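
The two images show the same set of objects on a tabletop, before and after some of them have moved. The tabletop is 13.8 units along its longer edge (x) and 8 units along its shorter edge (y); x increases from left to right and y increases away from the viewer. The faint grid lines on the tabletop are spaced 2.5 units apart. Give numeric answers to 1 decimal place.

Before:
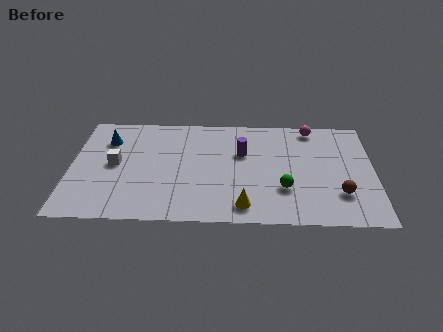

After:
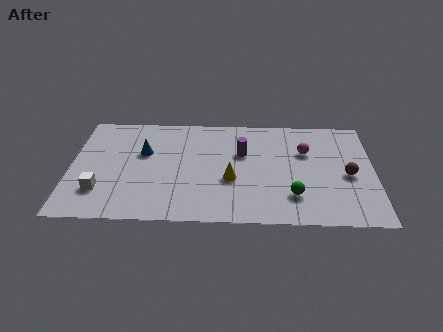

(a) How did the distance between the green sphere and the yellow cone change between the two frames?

+0.8

Before: roughly 2.2 units apart; after: 3.0. That's 0.8 units further apart.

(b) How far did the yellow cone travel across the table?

2.0

From (7.9, 1.2) to (7.3, 3.1), the yellow cone covered √(0.6² + 1.9²) ≈ 2.0 units.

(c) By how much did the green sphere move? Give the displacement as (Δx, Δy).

(0.4, -0.5)

The green sphere was at about (9.7, 2.5) and moved to about (10.1, 2.0).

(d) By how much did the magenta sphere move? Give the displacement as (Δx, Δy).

(-0.3, -1.8)

The magenta sphere started near (11.0, 7.1) and ended near (10.7, 5.3).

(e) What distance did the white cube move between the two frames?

2.1

From (2.0, 4.1) to (1.4, 2.1), the white cube covered √(0.6² + 2.0²) ≈ 2.1 units.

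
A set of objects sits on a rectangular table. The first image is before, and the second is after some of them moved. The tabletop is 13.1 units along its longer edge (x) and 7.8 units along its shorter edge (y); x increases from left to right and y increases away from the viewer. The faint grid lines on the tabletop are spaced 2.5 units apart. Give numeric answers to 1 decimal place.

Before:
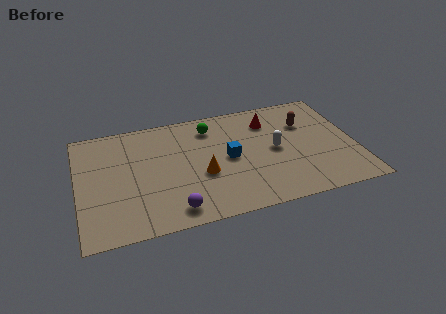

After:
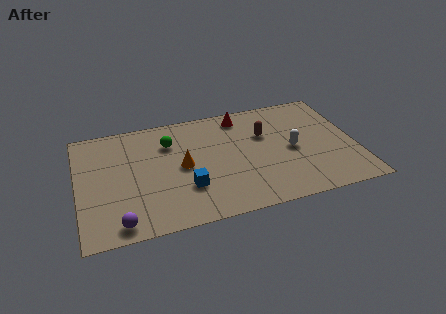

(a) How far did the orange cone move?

1.2

The orange cone was near (5.8, 3.1) before and (4.9, 3.9) after, so it travelled √(0.9² + 0.8²) ≈ 1.2 units.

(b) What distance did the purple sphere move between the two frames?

2.5

The purple sphere moved from about (4.3, 1.1) to (1.8, 0.9), a distance of √(2.5² + 0.2²) ≈ 2.5.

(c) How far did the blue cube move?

2.6

The blue cube was near (7.1, 3.9) before and (5.0, 2.4) after, so it travelled √(2.1² + 1.5²) ≈ 2.6 units.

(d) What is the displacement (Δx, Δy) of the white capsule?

(0.8, -0.2)

The white capsule was at about (9.3, 3.9) and moved to about (10.1, 3.7).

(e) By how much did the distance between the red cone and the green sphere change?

+0.8

They were about 2.8 units apart before and 3.6 after — 0.8 units further apart.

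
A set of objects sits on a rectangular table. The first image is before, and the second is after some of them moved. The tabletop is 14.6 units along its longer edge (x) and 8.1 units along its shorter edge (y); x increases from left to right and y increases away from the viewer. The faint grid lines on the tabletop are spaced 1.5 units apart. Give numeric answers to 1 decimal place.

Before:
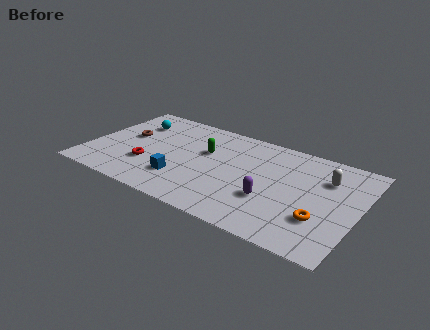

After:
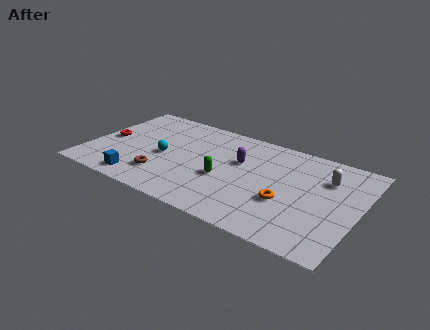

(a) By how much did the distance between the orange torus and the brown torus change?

-4.4

The distance was about 11.1 in the first image and 6.7 in the second, so they moved 4.4 units closer together.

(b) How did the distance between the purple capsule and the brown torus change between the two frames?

-3.5

Before: roughly 8.4 units apart; after: 4.9. That's 3.5 units closer together.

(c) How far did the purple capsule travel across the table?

3.0

From (10.1, 2.8) to (8.1, 5.1), the purple capsule covered √(2.0² + 2.3²) ≈ 3.0 units.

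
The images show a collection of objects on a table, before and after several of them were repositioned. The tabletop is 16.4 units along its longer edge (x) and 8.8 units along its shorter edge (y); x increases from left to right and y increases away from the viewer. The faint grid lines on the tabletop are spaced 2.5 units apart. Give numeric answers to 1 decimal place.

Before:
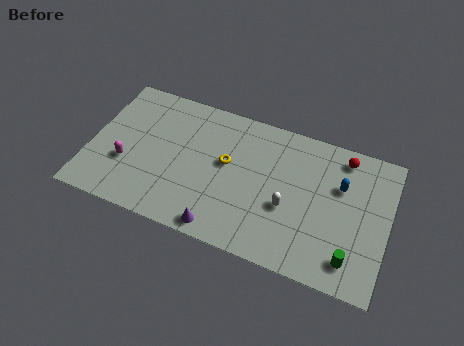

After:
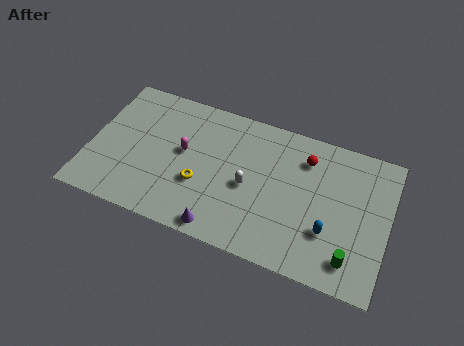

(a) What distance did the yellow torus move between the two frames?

2.2

From (7.5, 5.0) to (6.2, 3.2), the yellow torus covered √(1.3² + 1.8²) ≈ 2.2 units.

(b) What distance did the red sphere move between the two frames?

2.2

The red sphere was near (13.7, 7.6) before and (11.7, 6.8) after, so it travelled √(2.0² + 0.8²) ≈ 2.2 units.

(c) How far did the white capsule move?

2.3

From (11.0, 3.5) to (8.8, 4.0), the white capsule covered √(2.2² + 0.5²) ≈ 2.3 units.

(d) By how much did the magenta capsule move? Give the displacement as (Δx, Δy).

(3.0, 1.8)

From the two frames, the magenta capsule sits at roughly (2.1, 3.1) before and (5.1, 4.9) after.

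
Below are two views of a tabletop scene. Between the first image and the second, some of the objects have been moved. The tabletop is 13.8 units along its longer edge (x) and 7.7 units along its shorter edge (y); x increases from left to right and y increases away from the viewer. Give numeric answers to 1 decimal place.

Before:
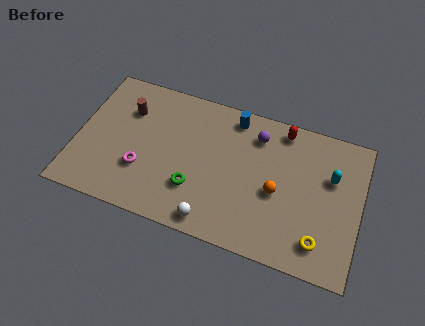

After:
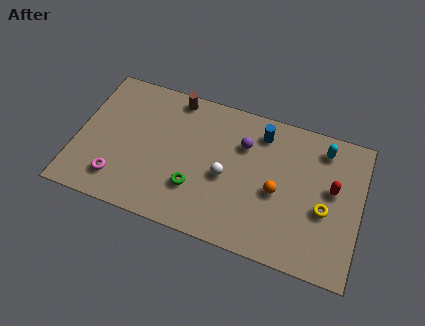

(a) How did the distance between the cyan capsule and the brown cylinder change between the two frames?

-2.7

Before: roughly 10.0 units apart; after: 7.3. That's 2.7 units closer together.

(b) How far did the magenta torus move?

1.4

The magenta torus moved from about (3.3, 2.5) to (2.2, 1.6), a distance of √(1.1² + 0.9²) ≈ 1.4.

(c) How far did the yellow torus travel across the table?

1.7

The yellow torus moved from about (12.0, 1.5) to (12.1, 3.2), a distance of √(0.1² + 1.7²) ≈ 1.7.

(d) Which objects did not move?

the orange sphere and the green torus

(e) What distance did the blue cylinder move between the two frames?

1.5

From (7.4, 6.7) to (8.8, 6.3), the blue cylinder covered √(1.4² + 0.4²) ≈ 1.5 units.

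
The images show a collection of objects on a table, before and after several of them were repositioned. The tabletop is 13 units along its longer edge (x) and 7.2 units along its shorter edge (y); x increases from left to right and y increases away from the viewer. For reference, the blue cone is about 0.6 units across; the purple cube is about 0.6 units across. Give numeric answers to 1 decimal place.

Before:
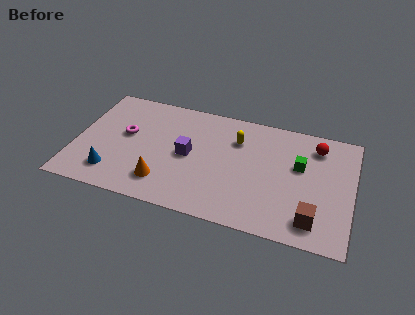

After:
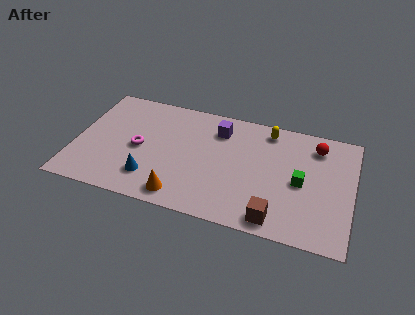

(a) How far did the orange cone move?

1.1

The orange cone was near (4.3, 1.6) before and (5.2, 1.0) after, so it travelled √(0.9² + 0.6²) ≈ 1.1 units.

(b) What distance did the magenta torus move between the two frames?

1.0

From (2.3, 4.1) to (3.0, 3.4), the magenta torus covered √(0.7² + 0.7²) ≈ 1.0 units.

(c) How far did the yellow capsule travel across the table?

1.7

The yellow capsule moved from about (7.5, 5.2) to (8.9, 6.2), a distance of √(1.4² + 1.0²) ≈ 1.7.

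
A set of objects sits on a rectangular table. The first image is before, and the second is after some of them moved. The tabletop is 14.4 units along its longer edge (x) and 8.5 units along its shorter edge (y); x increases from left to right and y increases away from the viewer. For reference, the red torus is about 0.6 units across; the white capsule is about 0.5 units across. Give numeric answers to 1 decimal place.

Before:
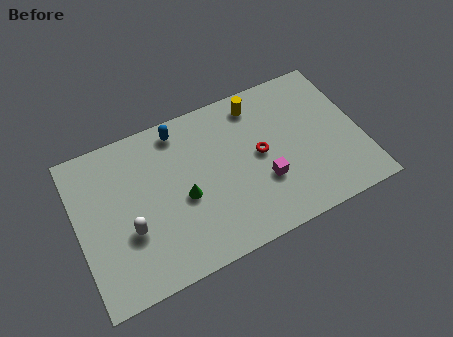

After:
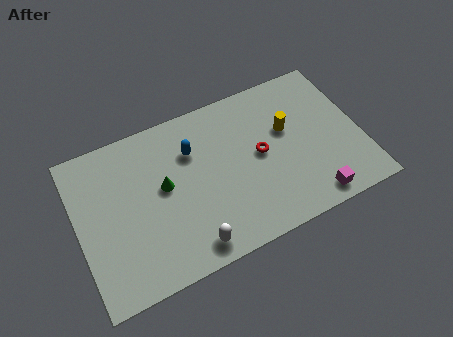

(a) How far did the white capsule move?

3.4

The white capsule was near (2.5, 3.1) before and (5.3, 1.1) after, so it travelled √(2.8² + 2.0²) ≈ 3.4 units.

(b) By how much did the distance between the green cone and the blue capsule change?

-1.6

They were about 3.7 units apart before and 2.1 after — 1.6 units closer together.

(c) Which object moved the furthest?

the white capsule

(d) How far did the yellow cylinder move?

2.4

The yellow cylinder moved from about (9.5, 7.2) to (10.8, 5.2), a distance of √(1.3² + 2.0²) ≈ 2.4.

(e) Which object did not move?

the red torus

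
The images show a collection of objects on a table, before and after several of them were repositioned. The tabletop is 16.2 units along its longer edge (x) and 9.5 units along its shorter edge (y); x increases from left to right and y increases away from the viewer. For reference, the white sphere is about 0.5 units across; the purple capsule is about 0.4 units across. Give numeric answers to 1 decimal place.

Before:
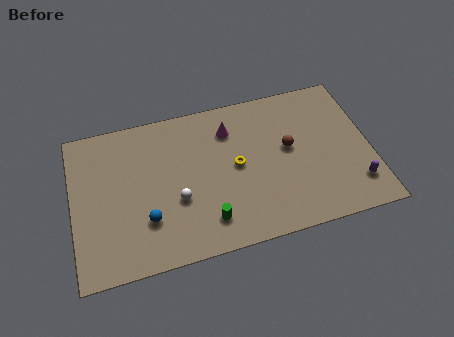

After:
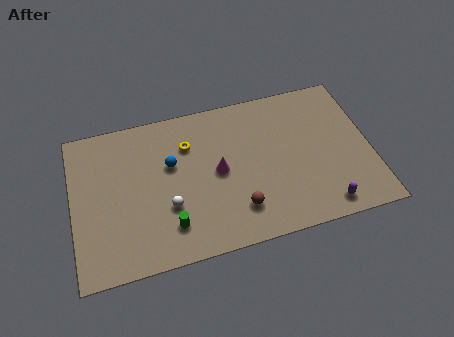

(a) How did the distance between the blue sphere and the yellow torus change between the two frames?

-4.0

Before: roughly 5.4 units apart; after: 1.4. That's 4.0 units closer together.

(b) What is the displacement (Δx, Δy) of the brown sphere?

(-3.0, -3.1)

From the two frames, the brown sphere sits at roughly (11.8, 5.3) before and (8.8, 2.2) after.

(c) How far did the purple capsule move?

2.0

From (15.2, 2.1) to (13.4, 1.2), the purple capsule covered √(1.8² + 0.9²) ≈ 2.0 units.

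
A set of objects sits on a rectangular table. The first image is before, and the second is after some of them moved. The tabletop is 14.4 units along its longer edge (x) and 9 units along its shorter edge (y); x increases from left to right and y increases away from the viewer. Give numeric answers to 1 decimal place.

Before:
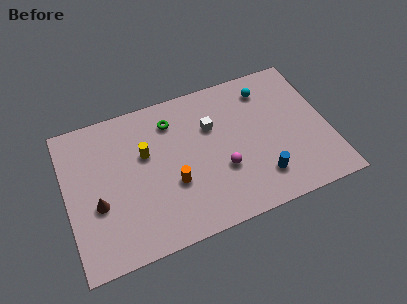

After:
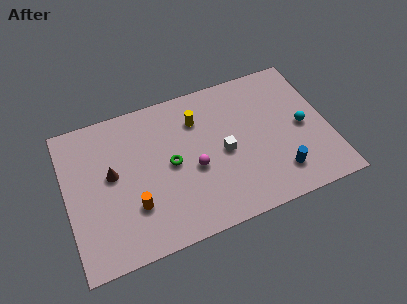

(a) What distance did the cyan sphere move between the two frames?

3.4

The cyan sphere was near (11.3, 7.3) before and (13.0, 4.3) after, so it travelled √(1.7² + 3.0²) ≈ 3.4 units.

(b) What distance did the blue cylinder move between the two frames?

1.0

The blue cylinder moved from about (10.4, 2.0) to (11.4, 1.9), a distance of √(1.0² + 0.1²) ≈ 1.0.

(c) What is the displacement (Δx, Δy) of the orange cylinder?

(-2.2, -0.6)

The orange cylinder started near (5.7, 3.3) and ended near (3.5, 2.7).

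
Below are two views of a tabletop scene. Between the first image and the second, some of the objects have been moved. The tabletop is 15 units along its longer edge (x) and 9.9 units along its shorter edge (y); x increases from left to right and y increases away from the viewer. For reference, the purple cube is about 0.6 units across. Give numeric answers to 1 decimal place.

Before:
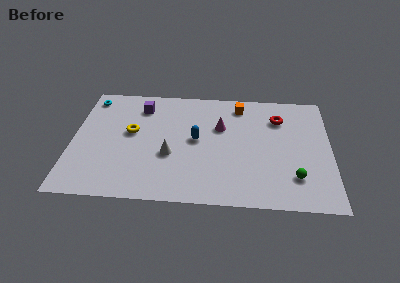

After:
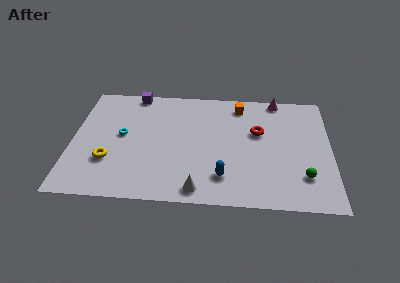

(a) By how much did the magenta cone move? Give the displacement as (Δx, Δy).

(3.3, 2.7)

From the two frames, the magenta cone sits at roughly (8.6, 6.4) before and (11.9, 9.1) after.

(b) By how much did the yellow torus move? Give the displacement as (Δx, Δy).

(-1.2, -2.5)

The yellow torus started near (3.4, 5.6) and ended near (2.2, 3.1).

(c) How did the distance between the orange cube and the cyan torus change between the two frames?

-1.3

Before: roughly 8.8 units apart; after: 7.5. That's 1.3 units closer together.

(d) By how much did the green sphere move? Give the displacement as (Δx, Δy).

(0.5, 0.1)

The green sphere was at about (12.9, 2.4) and moved to about (13.4, 2.5).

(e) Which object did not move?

the orange cube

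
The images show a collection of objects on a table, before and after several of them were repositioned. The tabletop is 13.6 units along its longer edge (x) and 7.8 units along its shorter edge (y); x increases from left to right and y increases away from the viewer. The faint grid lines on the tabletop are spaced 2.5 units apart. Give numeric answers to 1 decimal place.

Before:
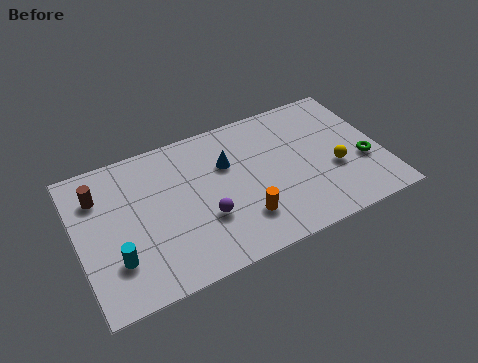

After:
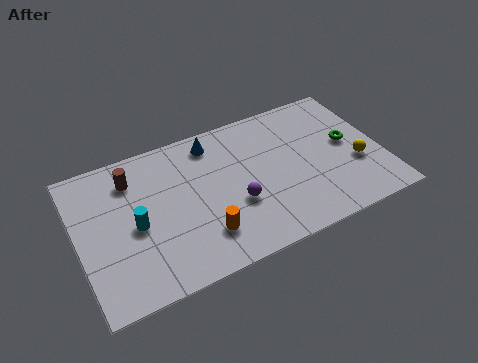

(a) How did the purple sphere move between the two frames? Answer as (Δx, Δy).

(1.4, 0.2)

The purple sphere was at about (5.5, 2.7) and moved to about (6.9, 2.9).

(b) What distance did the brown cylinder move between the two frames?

1.5

The brown cylinder was near (1.1, 5.8) before and (2.6, 6.1) after, so it travelled √(1.5² + 0.3²) ≈ 1.5 units.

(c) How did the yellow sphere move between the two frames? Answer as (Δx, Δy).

(1.0, -0.1)

The yellow sphere started near (11.4, 3.0) and ended near (12.4, 2.9).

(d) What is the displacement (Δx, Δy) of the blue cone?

(-0.5, 1.4)

The blue cone started near (6.8, 5.2) and ended near (6.3, 6.6).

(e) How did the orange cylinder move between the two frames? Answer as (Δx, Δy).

(-1.8, -0.1)

The orange cylinder was at about (7.1, 2.0) and moved to about (5.3, 1.9).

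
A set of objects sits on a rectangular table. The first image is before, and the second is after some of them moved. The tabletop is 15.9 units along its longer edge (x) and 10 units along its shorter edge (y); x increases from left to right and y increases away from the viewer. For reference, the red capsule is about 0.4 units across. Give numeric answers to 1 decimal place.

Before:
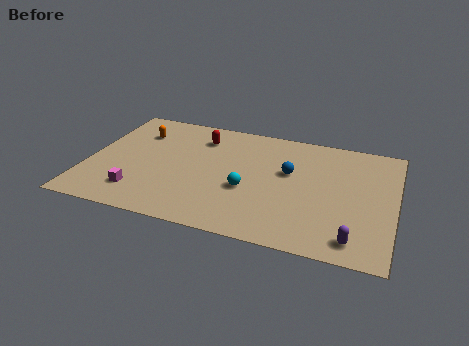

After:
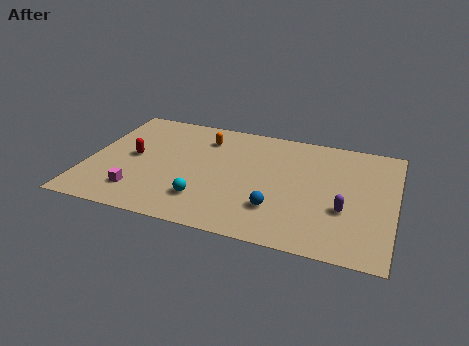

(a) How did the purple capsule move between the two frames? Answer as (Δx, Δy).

(-0.6, 2.2)

The purple capsule started near (14.0, 1.4) and ended near (13.4, 3.6).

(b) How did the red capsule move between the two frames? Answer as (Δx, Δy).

(-3.3, -2.7)

The red capsule was at about (5.6, 7.8) and moved to about (2.3, 5.1).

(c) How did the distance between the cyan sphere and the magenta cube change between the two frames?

-2.4

The distance was about 5.8 in the first image and 3.4 in the second, so they moved 2.4 units closer together.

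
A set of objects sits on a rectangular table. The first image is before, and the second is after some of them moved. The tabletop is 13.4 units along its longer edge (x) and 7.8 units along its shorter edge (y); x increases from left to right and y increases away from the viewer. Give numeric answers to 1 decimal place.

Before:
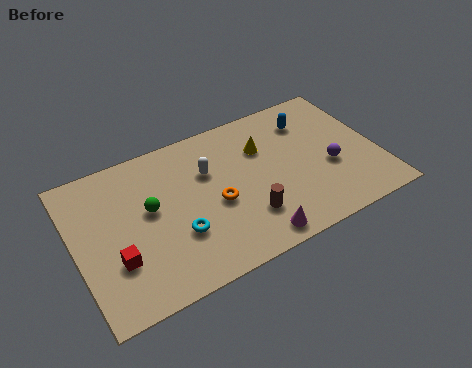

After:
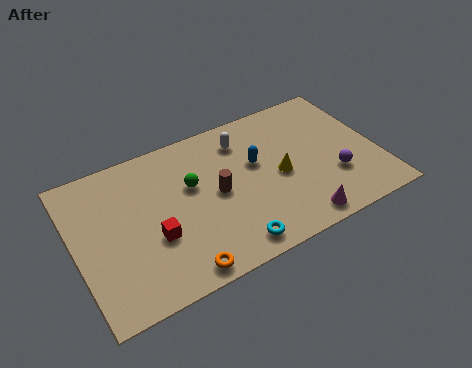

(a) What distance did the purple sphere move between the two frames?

0.6

From (11.2, 3.1) to (11.3, 2.5), the purple sphere covered √(0.1² + 0.6²) ≈ 0.6 units.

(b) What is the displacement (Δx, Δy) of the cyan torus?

(2.1, -1.6)

From the two frames, the cyan torus sits at roughly (4.3, 2.6) before and (6.4, 1.0) after.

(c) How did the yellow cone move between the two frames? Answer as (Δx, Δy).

(0.5, -1.8)

From the two frames, the yellow cone sits at roughly (8.5, 5.4) before and (9.0, 3.6) after.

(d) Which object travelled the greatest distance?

the orange torus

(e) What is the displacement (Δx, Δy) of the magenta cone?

(2.0, 0.0)

From the two frames, the magenta cone sits at roughly (7.4, 0.9) before and (9.4, 0.9) after.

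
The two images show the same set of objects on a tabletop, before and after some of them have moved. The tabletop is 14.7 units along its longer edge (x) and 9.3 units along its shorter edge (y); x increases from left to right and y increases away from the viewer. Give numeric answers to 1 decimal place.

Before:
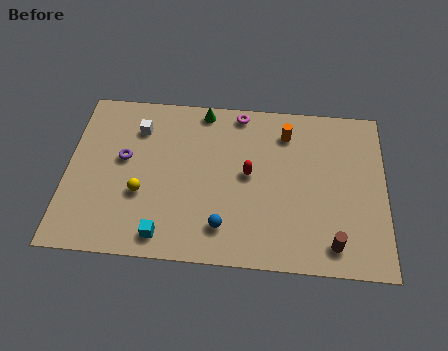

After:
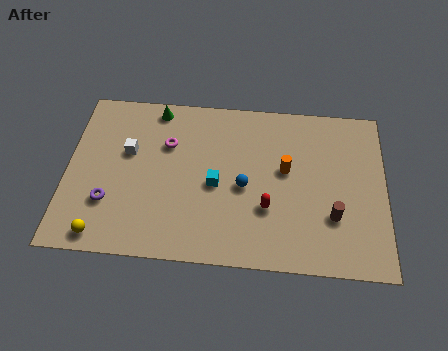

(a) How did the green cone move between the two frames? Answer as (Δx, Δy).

(-2.2, -0.1)

From the two frames, the green cone sits at roughly (6.2, 8.4) before and (4.0, 8.3) after.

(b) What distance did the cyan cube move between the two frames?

3.8

The cyan cube was near (4.6, 1.2) before and (6.9, 4.2) after, so it travelled √(2.3² + 3.0²) ≈ 3.8 units.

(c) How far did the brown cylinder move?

1.5

The brown cylinder moved from about (12.3, 1.4) to (12.3, 2.9), a distance of √(0.0² + 1.5²) ≈ 1.5.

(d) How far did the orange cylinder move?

2.1

The orange cylinder moved from about (10.1, 7.4) to (10.1, 5.3), a distance of √(0.0² + 2.1²) ≈ 2.1.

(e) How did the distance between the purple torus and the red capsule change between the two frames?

+1.5

Before: roughly 5.8 units apart; after: 7.3. That's 1.5 units further apart.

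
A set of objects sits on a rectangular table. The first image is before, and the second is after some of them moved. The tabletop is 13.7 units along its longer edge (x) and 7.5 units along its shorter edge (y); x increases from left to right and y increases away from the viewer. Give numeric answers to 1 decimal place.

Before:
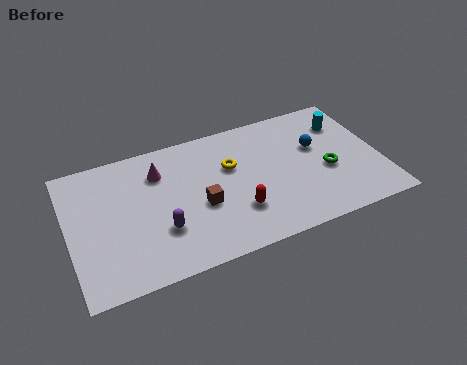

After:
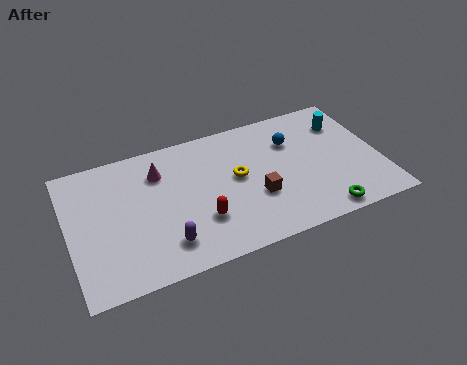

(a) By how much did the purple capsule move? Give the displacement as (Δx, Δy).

(0.1, -0.8)

The purple capsule was at about (3.9, 2.4) and moved to about (4.0, 1.6).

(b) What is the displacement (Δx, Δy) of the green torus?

(-0.5, -2.3)

The green torus started near (11.3, 3.1) and ended near (10.8, 0.8).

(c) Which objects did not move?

the cyan cylinder and the magenta cone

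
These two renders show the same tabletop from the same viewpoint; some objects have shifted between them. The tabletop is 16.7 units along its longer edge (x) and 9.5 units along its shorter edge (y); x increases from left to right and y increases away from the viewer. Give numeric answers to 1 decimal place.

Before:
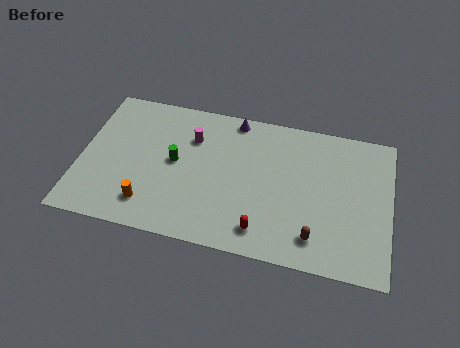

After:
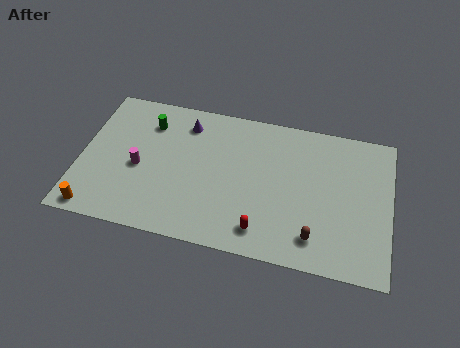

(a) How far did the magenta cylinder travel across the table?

3.7

From (5.9, 6.8) to (3.2, 4.2), the magenta cylinder covered √(2.7² + 2.6²) ≈ 3.7 units.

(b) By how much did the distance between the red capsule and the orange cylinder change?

+2.8

Before: roughly 6.1 units apart; after: 8.9. That's 2.8 units further apart.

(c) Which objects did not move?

the brown capsule and the red capsule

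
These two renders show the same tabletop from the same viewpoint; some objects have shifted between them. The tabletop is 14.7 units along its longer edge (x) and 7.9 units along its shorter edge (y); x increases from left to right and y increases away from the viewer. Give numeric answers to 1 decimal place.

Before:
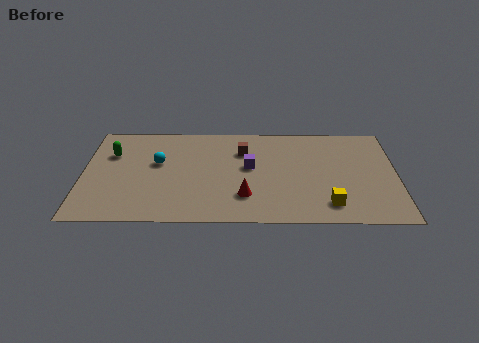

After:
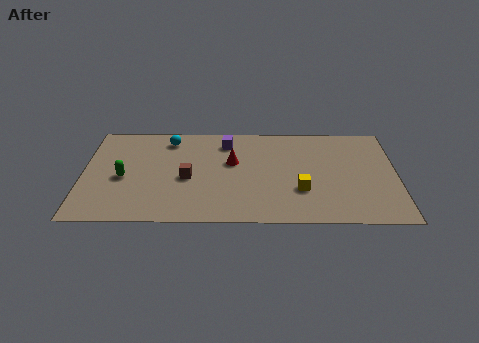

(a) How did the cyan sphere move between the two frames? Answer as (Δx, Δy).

(0.5, 1.9)

The cyan sphere was at about (3.5, 4.7) and moved to about (4.0, 6.6).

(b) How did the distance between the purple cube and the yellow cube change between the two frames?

+0.5

The distance was about 4.7 in the first image and 5.2 in the second, so they moved 0.5 units further apart.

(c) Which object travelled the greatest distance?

the brown cube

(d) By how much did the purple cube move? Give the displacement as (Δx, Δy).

(-1.1, 2.0)

The purple cube started near (7.8, 4.4) and ended near (6.7, 6.4).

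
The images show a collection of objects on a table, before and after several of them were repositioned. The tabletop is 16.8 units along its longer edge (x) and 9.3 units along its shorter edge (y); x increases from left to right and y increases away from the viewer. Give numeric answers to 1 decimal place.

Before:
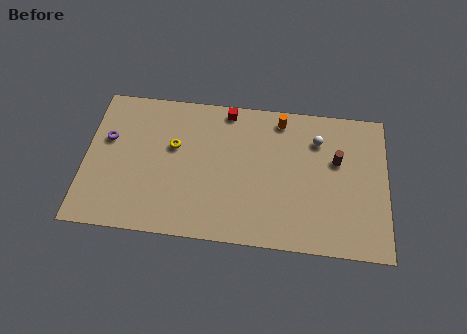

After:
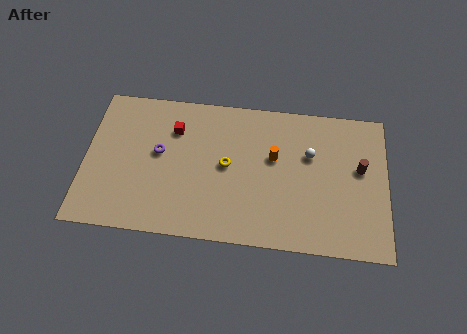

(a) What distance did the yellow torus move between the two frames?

3.1

From (4.9, 5.7) to (7.9, 4.8), the yellow torus covered √(3.0² + 0.9²) ≈ 3.1 units.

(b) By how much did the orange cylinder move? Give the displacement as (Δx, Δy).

(-0.3, -2.5)

The orange cylinder started near (10.8, 8.1) and ended near (10.5, 5.6).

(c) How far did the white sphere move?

1.1

From (12.9, 7.0) to (12.5, 6.0), the white sphere covered √(0.4² + 1.0²) ≈ 1.1 units.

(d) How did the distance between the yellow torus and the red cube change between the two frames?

-0.4

They were about 4.0 units apart before and 3.6 after — 0.4 units closer together.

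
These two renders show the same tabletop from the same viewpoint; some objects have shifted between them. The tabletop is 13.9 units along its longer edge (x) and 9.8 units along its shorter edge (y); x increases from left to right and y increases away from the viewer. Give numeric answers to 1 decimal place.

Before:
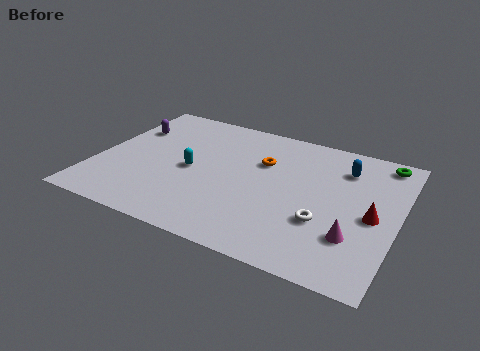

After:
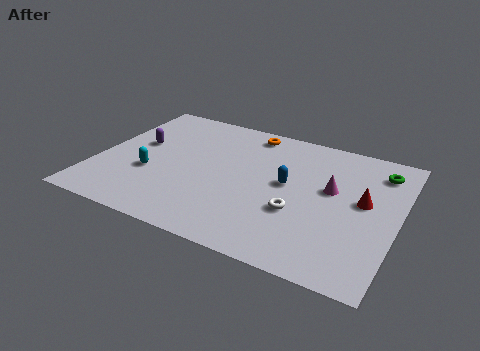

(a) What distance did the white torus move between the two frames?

1.2

From (10.7, 3.3) to (9.5, 3.5), the white torus covered √(1.2² + 0.2²) ≈ 1.2 units.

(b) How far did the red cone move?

1.0

From (12.8, 4.5) to (12.3, 5.4), the red cone covered √(0.5² + 0.9²) ≈ 1.0 units.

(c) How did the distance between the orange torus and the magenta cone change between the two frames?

-0.8

They were about 5.9 units apart before and 5.1 after — 0.8 units closer together.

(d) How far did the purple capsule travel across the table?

1.3

The purple capsule was near (1.1, 6.8) before and (1.7, 5.7) after, so it travelled √(0.6² + 1.1²) ≈ 1.3 units.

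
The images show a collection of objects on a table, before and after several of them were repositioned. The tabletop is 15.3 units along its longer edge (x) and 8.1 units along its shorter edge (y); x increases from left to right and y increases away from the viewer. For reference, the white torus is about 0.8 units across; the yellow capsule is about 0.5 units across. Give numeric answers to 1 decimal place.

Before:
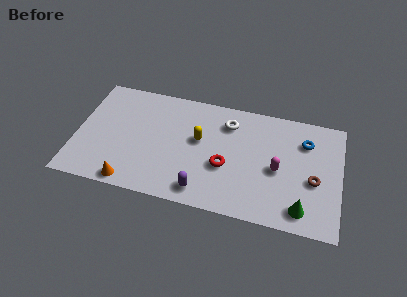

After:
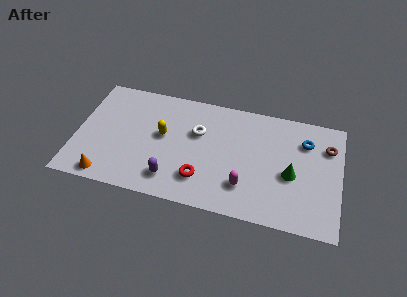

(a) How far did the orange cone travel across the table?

1.4

From (3.4, 0.8) to (2.0, 0.9), the orange cone covered √(1.4² + 0.1²) ≈ 1.4 units.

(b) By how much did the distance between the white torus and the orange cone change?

-1.0

They were about 7.6 units apart before and 6.6 after — 1.0 units closer together.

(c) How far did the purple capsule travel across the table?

1.8

The purple capsule was near (7.5, 1.2) before and (5.7, 1.6) after, so it travelled √(1.8² + 0.4²) ≈ 1.8 units.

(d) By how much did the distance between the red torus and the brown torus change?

+3.0

Before: roughly 5.1 units apart; after: 8.1. That's 3.0 units further apart.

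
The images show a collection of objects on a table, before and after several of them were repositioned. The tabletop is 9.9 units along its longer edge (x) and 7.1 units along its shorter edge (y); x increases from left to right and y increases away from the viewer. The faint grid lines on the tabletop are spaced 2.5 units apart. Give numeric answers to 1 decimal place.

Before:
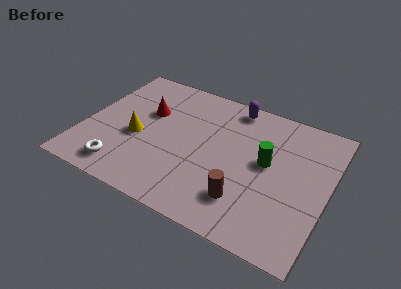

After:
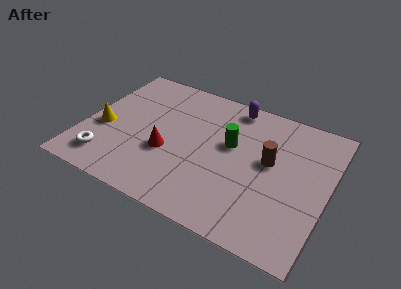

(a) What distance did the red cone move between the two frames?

2.1

The red cone moved from about (2.4, 4.5) to (3.5, 2.7), a distance of √(1.1² + 1.8²) ≈ 2.1.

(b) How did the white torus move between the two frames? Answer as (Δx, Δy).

(-0.7, 0.2)

From the two frames, the white torus sits at roughly (1.9, 1.1) before and (1.2, 1.3) after.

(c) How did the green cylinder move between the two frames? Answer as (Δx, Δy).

(-1.5, 0.3)

The green cylinder started near (7.4, 3.9) and ended near (5.9, 4.2).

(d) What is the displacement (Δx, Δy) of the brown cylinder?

(0.7, 2.3)

The brown cylinder was at about (6.8, 1.7) and moved to about (7.5, 4.0).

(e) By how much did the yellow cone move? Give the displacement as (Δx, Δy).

(-1.4, -0.1)

The yellow cone started near (2.2, 3.0) and ended near (0.8, 2.9).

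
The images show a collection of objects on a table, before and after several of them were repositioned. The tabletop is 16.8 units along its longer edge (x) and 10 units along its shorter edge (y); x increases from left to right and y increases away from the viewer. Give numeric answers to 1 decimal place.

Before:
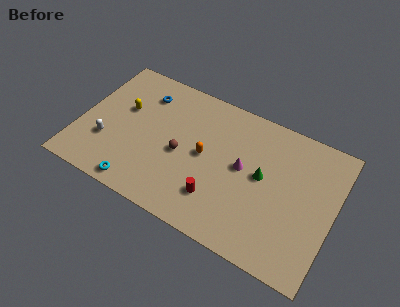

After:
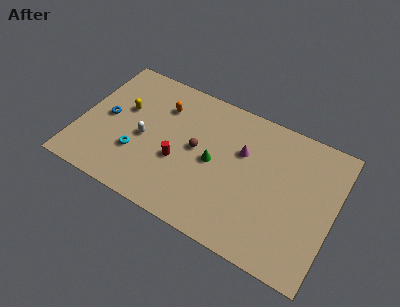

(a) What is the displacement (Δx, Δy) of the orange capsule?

(-3.2, 2.3)

The orange capsule was at about (8.3, 5.1) and moved to about (5.1, 7.4).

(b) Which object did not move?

the yellow capsule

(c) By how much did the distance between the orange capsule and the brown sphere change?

+1.7

They were about 1.6 units apart before and 3.3 after — 1.7 units further apart.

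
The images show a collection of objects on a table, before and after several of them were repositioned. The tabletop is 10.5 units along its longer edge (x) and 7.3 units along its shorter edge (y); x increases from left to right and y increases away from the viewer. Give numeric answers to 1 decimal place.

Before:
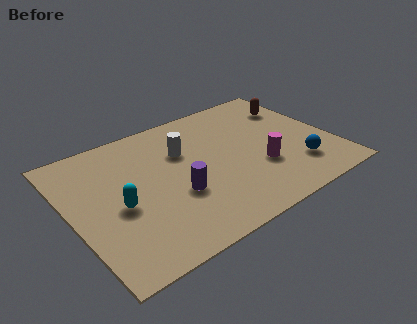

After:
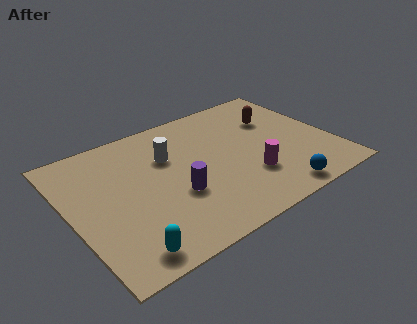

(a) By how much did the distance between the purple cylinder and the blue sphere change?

-0.7

They were about 4.9 units apart before and 4.2 after — 0.7 units closer together.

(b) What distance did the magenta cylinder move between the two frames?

0.6

The magenta cylinder moved from about (7.4, 2.5) to (6.9, 2.2), a distance of √(0.5² + 0.3²) ≈ 0.6.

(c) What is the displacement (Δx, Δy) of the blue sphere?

(-1.1, -1.0)

The blue sphere was at about (8.8, 1.8) and moved to about (7.7, 0.8).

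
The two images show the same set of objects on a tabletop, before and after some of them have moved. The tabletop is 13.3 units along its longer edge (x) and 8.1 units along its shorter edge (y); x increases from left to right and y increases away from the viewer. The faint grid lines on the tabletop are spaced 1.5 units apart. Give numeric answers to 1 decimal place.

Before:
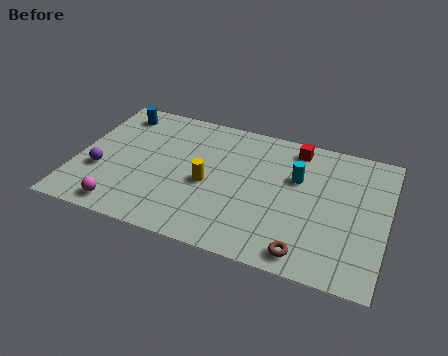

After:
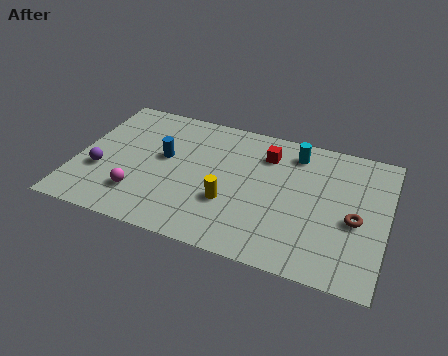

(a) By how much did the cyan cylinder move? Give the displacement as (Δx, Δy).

(-0.2, 1.5)

The cyan cylinder was at about (9.4, 5.2) and moved to about (9.2, 6.7).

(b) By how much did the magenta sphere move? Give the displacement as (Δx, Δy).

(0.6, 1.0)

From the two frames, the magenta sphere sits at roughly (2.3, 1.0) before and (2.9, 2.0) after.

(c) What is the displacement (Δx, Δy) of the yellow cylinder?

(1.0, -0.8)

From the two frames, the yellow cylinder sits at roughly (5.7, 3.6) before and (6.7, 2.8) after.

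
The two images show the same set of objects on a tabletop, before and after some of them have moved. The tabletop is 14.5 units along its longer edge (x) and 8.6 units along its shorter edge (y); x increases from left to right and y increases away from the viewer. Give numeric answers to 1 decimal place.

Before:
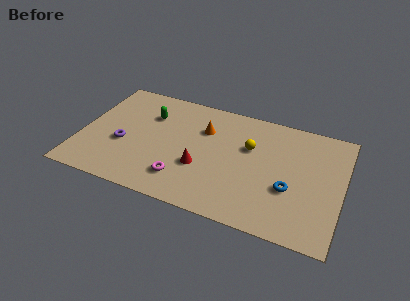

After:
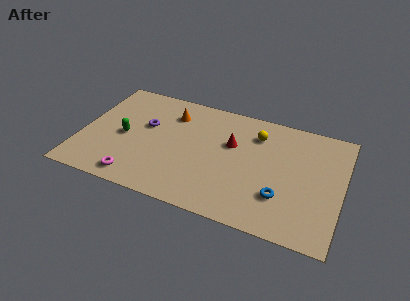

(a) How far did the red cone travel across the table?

2.7

The red cone moved from about (6.8, 3.1) to (8.3, 5.4), a distance of √(1.5² + 2.3²) ≈ 2.7.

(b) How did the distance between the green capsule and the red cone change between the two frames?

+1.7

The distance was about 4.4 in the first image and 6.1 in the second, so they moved 1.7 units further apart.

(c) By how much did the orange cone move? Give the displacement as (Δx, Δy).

(-1.9, 0.6)

The orange cone was at about (6.7, 6.0) and moved to about (4.8, 6.6).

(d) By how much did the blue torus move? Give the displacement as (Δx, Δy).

(-0.4, -0.7)

From the two frames, the blue torus sits at roughly (11.7, 3.2) before and (11.3, 2.5) after.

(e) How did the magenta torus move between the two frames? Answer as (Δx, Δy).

(-2.5, -0.8)

From the two frames, the magenta torus sits at roughly (5.9, 1.9) before and (3.4, 1.1) after.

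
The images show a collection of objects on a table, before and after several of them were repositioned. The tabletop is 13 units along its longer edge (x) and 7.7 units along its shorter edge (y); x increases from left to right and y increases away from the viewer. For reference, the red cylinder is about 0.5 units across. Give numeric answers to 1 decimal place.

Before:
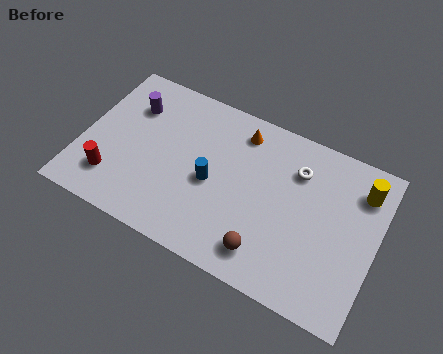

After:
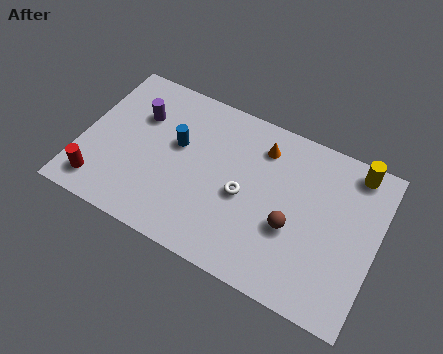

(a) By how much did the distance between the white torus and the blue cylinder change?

-0.8

The distance was about 4.1 in the first image and 3.3 in the second, so they moved 0.8 units closer together.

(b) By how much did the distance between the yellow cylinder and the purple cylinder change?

-0.7

Before: roughly 10.2 units apart; after: 9.5. That's 0.7 units closer together.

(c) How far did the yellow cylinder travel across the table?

0.9

The yellow cylinder was near (12.1, 6.0) before and (11.7, 6.8) after, so it travelled √(0.4² + 0.8²) ≈ 0.9 units.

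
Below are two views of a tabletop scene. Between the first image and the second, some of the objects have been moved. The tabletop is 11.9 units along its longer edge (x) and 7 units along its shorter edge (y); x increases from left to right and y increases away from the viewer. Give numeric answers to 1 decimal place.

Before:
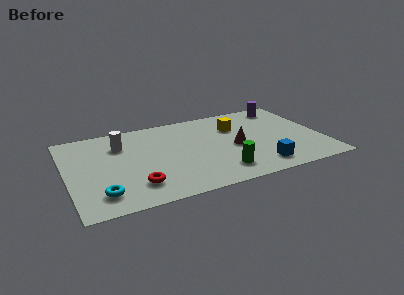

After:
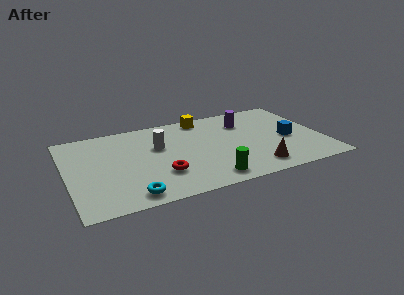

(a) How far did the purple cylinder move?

2.2

From (10.5, 6.0) to (8.5, 5.2), the purple cylinder covered √(2.0² + 0.8²) ≈ 2.2 units.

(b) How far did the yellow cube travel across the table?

1.9

From (8.0, 4.9) to (6.6, 6.2), the yellow cube covered √(1.4² + 1.3²) ≈ 1.9 units.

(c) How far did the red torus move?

1.3

From (3.0, 1.6) to (4.2, 2.1), the red torus covered √(1.2² + 0.5²) ≈ 1.3 units.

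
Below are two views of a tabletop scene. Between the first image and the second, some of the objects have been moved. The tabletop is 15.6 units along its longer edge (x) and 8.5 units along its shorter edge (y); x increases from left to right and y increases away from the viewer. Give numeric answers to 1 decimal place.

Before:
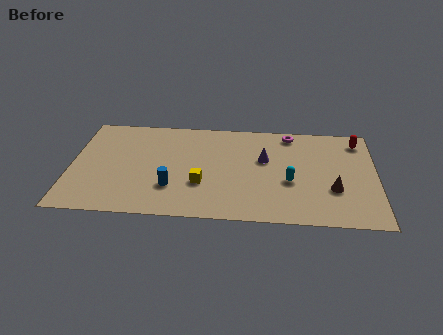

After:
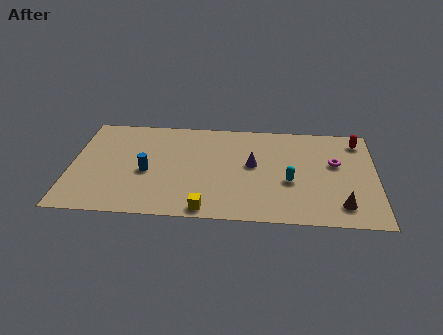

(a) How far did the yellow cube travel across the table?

2.1

From (6.7, 2.9) to (7.0, 0.8), the yellow cube covered √(0.3² + 2.1²) ≈ 2.1 units.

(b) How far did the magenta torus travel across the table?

3.3

From (11.2, 7.5) to (13.5, 5.1), the magenta torus covered √(2.3² + 2.4²) ≈ 3.3 units.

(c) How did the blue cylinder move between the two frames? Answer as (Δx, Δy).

(-1.3, 1.2)

The blue cylinder was at about (5.2, 2.5) and moved to about (3.9, 3.7).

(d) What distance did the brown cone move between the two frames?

1.4

The brown cone moved from about (13.4, 2.9) to (13.8, 1.6), a distance of √(0.4² + 1.3²) ≈ 1.4.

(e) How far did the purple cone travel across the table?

0.8

The purple cone was near (9.9, 5.2) before and (9.3, 4.7) after, so it travelled √(0.6² + 0.5²) ≈ 0.8 units.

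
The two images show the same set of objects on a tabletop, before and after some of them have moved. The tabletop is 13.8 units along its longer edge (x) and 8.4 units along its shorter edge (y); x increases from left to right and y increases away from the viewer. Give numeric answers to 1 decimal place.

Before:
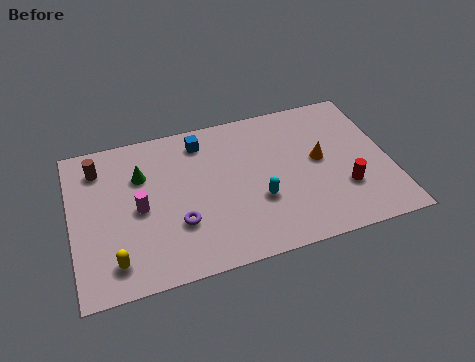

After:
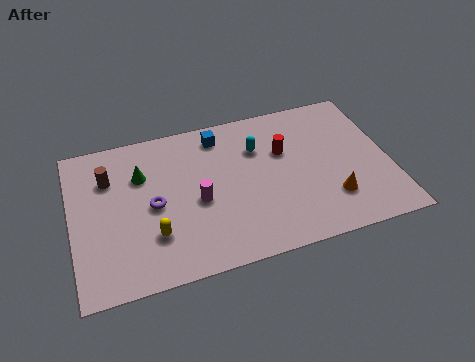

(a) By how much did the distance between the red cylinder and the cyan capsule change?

-2.5

They were about 3.7 units apart before and 1.2 after — 2.5 units closer together.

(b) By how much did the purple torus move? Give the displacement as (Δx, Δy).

(-1.0, 1.3)

The purple torus started near (4.5, 2.7) and ended near (3.5, 4.0).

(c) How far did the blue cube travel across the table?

0.8

The blue cube was near (5.8, 7.0) before and (6.6, 7.1) after, so it travelled √(0.8² + 0.1²) ≈ 0.8 units.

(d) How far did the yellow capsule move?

1.9

The yellow capsule moved from about (1.7, 1.5) to (3.4, 2.4), a distance of √(1.7² + 0.9²) ≈ 1.9.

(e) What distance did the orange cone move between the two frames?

2.3

The orange cone moved from about (10.8, 4.5) to (11.1, 2.2), a distance of √(0.3² + 2.3²) ≈ 2.3.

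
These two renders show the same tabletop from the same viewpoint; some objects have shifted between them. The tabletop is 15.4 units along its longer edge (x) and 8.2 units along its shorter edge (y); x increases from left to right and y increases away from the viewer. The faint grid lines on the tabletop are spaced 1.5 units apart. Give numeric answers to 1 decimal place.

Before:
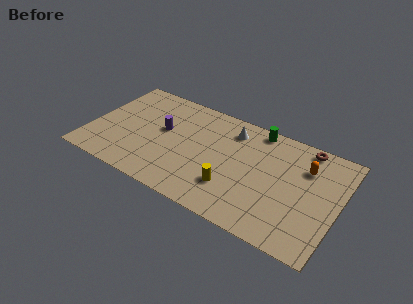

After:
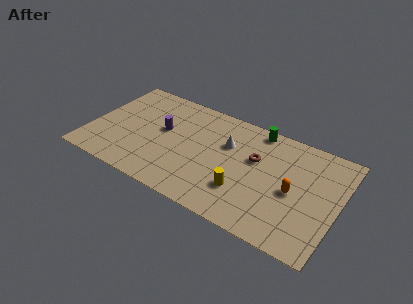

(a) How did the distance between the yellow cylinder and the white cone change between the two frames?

-1.0

The distance was about 4.3 in the first image and 3.3 in the second, so they moved 1.0 units closer together.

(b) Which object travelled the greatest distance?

the brown torus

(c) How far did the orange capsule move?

2.2

The orange capsule was near (13.2, 5.9) before and (12.7, 3.8) after, so it travelled √(0.5² + 2.1²) ≈ 2.2 units.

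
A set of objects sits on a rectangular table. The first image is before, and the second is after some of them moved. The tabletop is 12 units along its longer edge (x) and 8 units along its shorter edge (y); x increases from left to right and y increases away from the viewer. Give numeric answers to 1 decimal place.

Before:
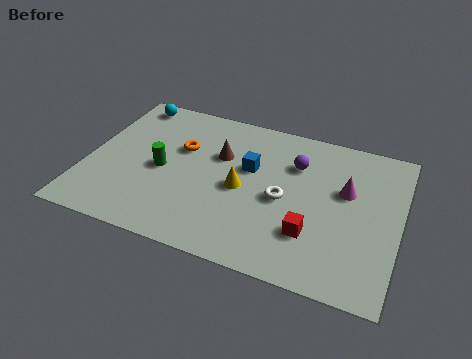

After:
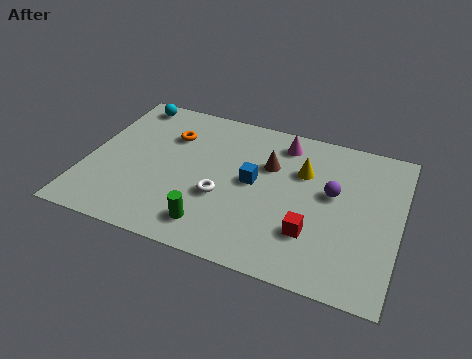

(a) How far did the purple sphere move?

1.9

From (7.9, 5.7) to (9.4, 4.6), the purple sphere covered √(1.5² + 1.1²) ≈ 1.9 units.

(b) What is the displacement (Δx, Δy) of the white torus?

(-2.3, -0.7)

The white torus was at about (7.6, 3.7) and moved to about (5.3, 3.0).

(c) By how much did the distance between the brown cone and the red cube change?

-1.2

They were about 4.8 units apart before and 3.6 after — 1.2 units closer together.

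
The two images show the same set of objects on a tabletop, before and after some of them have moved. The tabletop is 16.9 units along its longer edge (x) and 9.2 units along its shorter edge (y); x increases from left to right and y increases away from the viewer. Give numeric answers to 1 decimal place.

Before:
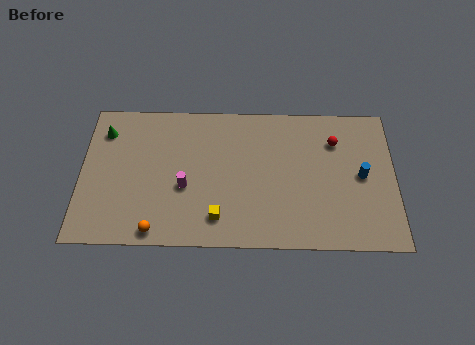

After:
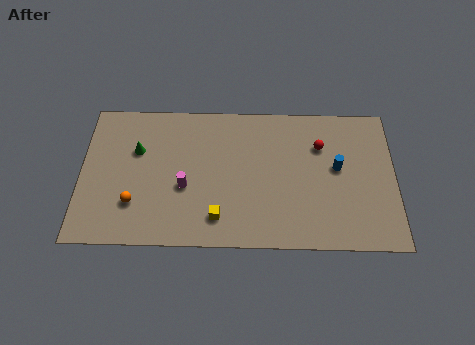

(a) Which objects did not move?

the magenta cylinder and the yellow cube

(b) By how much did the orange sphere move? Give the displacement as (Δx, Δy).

(-1.2, 1.7)

From the two frames, the orange sphere sits at roughly (4.1, 0.9) before and (2.9, 2.6) after.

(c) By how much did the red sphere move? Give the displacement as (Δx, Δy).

(-0.8, -0.3)

The red sphere started near (13.7, 6.8) and ended near (12.9, 6.5).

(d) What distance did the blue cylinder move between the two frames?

1.4

The blue cylinder moved from about (15.1, 4.6) to (13.8, 5.1), a distance of √(1.3² + 0.5²) ≈ 1.4.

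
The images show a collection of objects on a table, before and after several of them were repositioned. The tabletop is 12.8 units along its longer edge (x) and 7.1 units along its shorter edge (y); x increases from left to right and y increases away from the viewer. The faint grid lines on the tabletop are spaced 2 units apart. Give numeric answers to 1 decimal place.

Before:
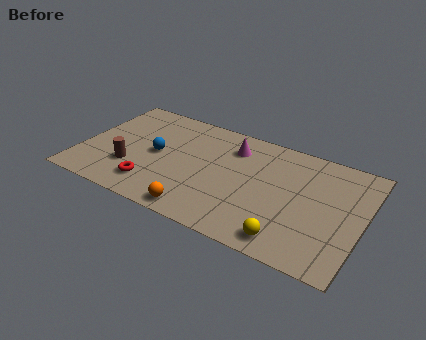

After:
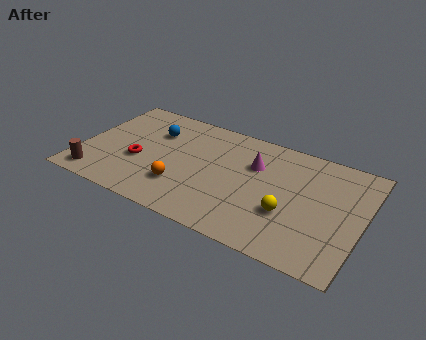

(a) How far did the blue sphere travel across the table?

1.4

The blue sphere was near (3.4, 3.6) before and (3.1, 5.0) after, so it travelled √(0.3² + 1.4²) ≈ 1.4 units.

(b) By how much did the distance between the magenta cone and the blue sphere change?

+0.9

They were about 3.8 units apart before and 4.7 after — 0.9 units further apart.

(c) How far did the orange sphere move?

1.6

The orange sphere was near (5.8, 0.8) before and (4.8, 2.0) after, so it travelled √(1.0² + 1.2²) ≈ 1.6 units.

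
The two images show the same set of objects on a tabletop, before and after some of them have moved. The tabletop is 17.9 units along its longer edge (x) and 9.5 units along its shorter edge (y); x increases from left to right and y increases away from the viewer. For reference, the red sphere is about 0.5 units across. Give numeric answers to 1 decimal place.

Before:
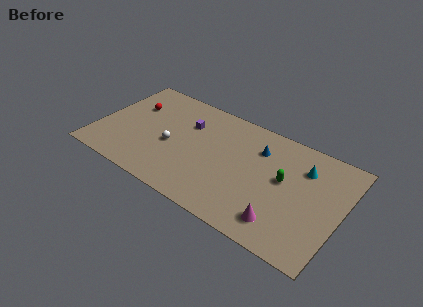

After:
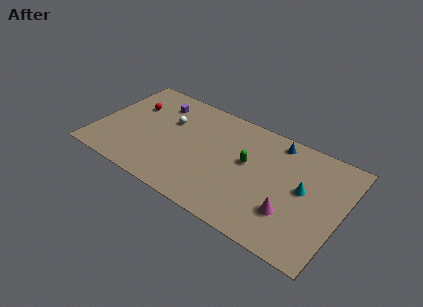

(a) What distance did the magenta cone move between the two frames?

1.1

The magenta cone moved from about (14.1, 1.8) to (14.5, 2.8), a distance of √(0.4² + 1.0²) ≈ 1.1.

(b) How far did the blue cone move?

1.7

From (11.6, 7.0) to (12.7, 8.3), the blue cone covered √(1.1² + 1.3²) ≈ 1.7 units.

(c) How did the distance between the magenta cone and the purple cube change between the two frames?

+2.4

They were about 9.2 units apart before and 11.6 after — 2.4 units further apart.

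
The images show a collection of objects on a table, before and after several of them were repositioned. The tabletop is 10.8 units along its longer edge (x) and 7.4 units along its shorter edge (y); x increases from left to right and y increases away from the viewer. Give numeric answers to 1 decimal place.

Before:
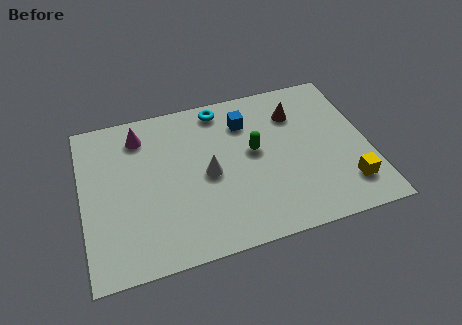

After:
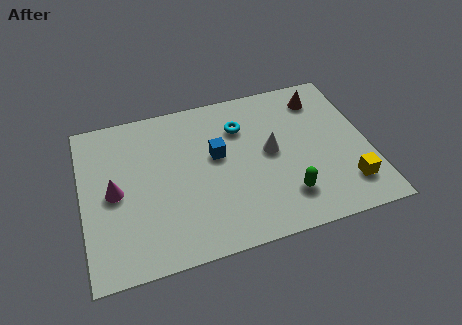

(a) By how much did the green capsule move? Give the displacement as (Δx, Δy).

(1.0, -2.4)

The green capsule was at about (6.5, 4.1) and moved to about (7.5, 1.7).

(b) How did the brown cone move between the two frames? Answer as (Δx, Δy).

(1.0, 0.5)

From the two frames, the brown cone sits at roughly (8.2, 5.5) before and (9.2, 6.0) after.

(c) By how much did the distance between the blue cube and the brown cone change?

+2.5

Before: roughly 1.9 units apart; after: 4.4. That's 2.5 units further apart.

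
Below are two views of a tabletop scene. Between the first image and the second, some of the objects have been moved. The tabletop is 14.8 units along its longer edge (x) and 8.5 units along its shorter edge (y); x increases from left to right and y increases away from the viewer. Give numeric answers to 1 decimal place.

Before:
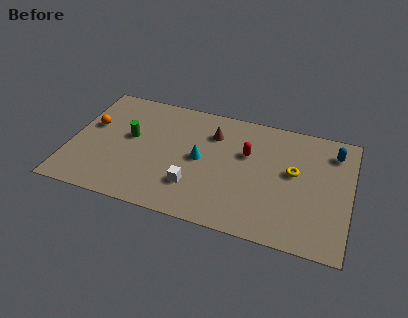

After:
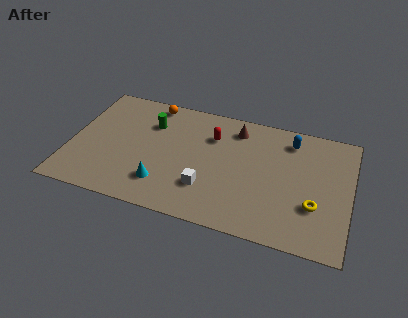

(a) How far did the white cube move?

0.7

The white cube moved from about (6.7, 2.3) to (7.4, 2.4), a distance of √(0.7² + 0.1²) ≈ 0.7.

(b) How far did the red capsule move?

2.0

The red capsule moved from about (9.3, 5.4) to (7.4, 6.1), a distance of √(1.9² + 0.7²) ≈ 2.0.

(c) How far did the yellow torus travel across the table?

2.3

The yellow torus was near (11.8, 4.8) before and (13.0, 2.8) after, so it travelled √(1.2² + 2.0²) ≈ 2.3 units.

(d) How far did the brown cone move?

1.4

The brown cone was near (7.4, 6.3) before and (8.6, 7.0) after, so it travelled √(1.2² + 0.7²) ≈ 1.4 units.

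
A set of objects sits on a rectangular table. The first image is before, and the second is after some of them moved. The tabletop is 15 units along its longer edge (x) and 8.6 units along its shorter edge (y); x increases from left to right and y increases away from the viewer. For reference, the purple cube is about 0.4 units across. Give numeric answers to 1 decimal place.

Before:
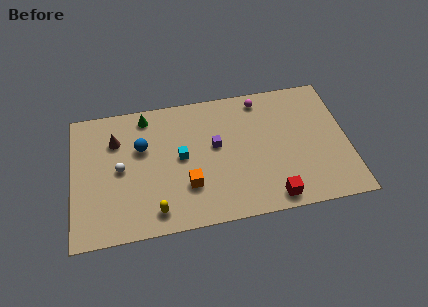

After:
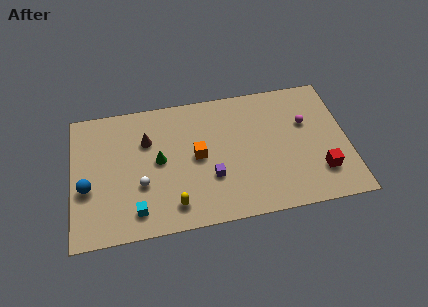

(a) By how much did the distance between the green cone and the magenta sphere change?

+1.9

The distance was about 6.3 in the first image and 8.2 in the second, so they moved 1.9 units further apart.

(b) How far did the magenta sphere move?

3.1

From (10.4, 7.5) to (12.8, 5.5), the magenta sphere covered √(2.4² + 2.0²) ≈ 3.1 units.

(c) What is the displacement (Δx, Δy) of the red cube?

(2.7, 1.2)

The red cube started near (10.7, 1.0) and ended near (13.4, 2.2).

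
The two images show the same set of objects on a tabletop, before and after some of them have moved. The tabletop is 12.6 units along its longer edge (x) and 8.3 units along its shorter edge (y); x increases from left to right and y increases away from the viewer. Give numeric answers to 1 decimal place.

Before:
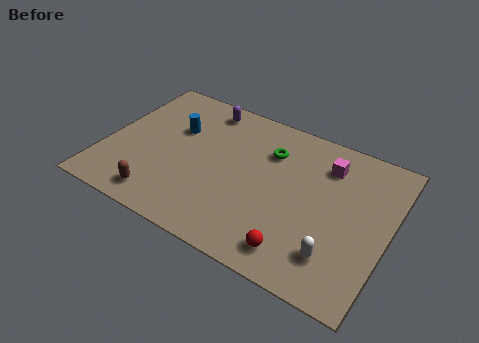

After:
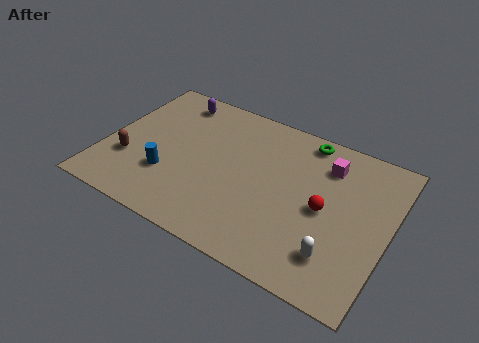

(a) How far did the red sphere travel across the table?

2.8

The red sphere was near (9.0, 1.3) before and (9.8, 4.0) after, so it travelled √(0.8² + 2.7²) ≈ 2.8 units.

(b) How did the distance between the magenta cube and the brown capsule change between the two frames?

+0.7

They were about 8.5 units apart before and 9.2 after — 0.7 units further apart.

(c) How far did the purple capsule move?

1.4

The purple capsule moved from about (3.9, 7.2) to (2.5, 7.1), a distance of √(1.4² + 0.1²) ≈ 1.4.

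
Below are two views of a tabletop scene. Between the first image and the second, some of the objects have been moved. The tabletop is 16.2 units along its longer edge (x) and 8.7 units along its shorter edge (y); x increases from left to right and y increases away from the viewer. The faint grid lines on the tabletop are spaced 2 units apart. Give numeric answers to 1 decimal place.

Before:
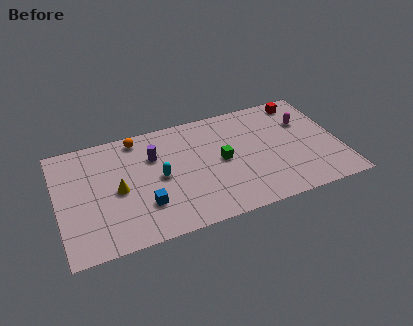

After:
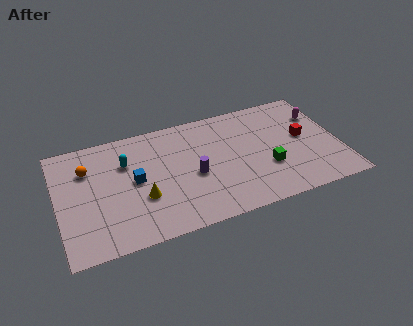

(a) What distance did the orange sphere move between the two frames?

3.4

The orange sphere was near (4.8, 7.7) before and (1.8, 6.2) after, so it travelled √(3.0² + 1.5²) ≈ 3.4 units.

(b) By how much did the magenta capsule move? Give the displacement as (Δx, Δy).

(0.9, 0.3)

From the two frames, the magenta capsule sits at roughly (14.4, 5.9) before and (15.3, 6.2) after.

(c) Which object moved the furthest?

the orange sphere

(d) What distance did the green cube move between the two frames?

2.9

From (9.4, 4.4) to (11.9, 3.0), the green cube covered √(2.5² + 1.4²) ≈ 2.9 units.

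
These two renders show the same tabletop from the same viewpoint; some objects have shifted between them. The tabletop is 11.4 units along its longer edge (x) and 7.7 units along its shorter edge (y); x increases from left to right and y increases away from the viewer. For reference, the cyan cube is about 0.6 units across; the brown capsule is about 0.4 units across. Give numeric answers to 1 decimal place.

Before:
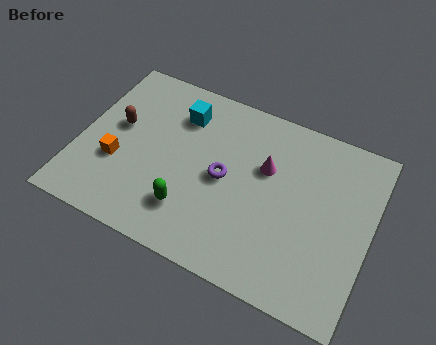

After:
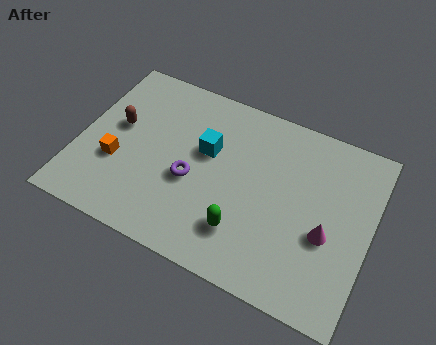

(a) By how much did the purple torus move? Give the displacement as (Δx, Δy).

(-1.2, -0.6)

The purple torus was at about (5.7, 3.8) and moved to about (4.5, 3.2).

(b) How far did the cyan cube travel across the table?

1.7

The cyan cube moved from about (3.7, 5.9) to (4.9, 4.7), a distance of √(1.2² + 1.2²) ≈ 1.7.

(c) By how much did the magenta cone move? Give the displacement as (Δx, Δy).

(2.6, -1.8)

The magenta cone started near (7.2, 4.9) and ended near (9.8, 3.1).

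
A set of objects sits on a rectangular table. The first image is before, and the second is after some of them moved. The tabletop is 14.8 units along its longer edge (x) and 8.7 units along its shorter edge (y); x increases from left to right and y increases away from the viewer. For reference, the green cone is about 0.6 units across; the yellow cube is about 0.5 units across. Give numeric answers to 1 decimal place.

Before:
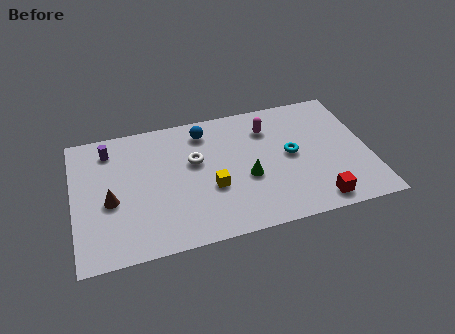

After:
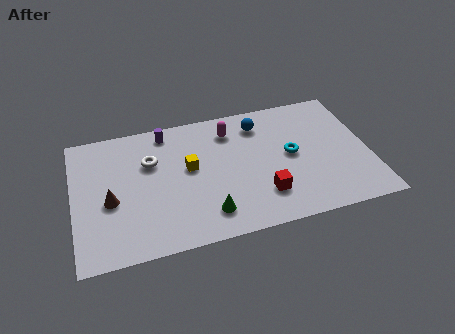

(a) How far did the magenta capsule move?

1.9

The magenta capsule was near (9.9, 6.6) before and (8.0, 6.9) after, so it travelled √(1.9² + 0.3²) ≈ 1.9 units.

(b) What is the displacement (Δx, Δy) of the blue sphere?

(2.8, -0.2)

The blue sphere was at about (6.7, 7.2) and moved to about (9.5, 7.0).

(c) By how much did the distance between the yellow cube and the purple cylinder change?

-3.3

They were about 6.2 units apart before and 2.9 after — 3.3 units closer together.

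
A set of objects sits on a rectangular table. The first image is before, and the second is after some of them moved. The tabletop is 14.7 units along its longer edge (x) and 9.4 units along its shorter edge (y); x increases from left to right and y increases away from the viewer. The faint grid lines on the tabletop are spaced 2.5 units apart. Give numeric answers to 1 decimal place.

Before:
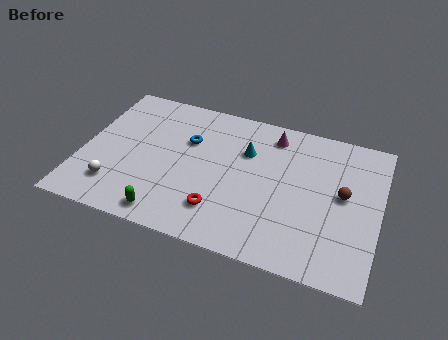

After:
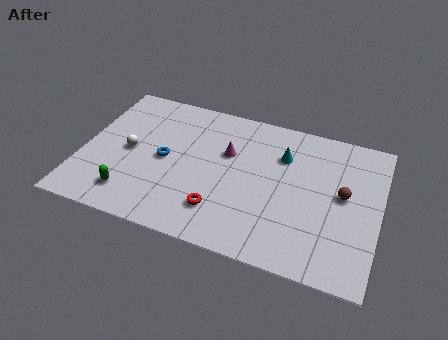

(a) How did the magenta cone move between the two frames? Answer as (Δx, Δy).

(-2.1, -1.9)

From the two frames, the magenta cone sits at roughly (9.2, 7.9) before and (7.1, 6.0) after.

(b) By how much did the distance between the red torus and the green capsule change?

+1.7

Before: roughly 2.7 units apart; after: 4.4. That's 1.7 units further apart.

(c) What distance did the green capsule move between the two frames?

2.0

The green capsule moved from about (4.6, 1.1) to (2.7, 1.8), a distance of √(1.9² + 0.7²) ≈ 2.0.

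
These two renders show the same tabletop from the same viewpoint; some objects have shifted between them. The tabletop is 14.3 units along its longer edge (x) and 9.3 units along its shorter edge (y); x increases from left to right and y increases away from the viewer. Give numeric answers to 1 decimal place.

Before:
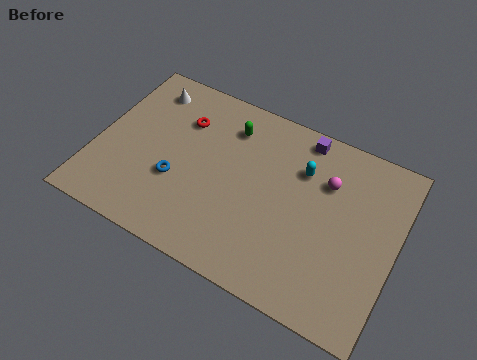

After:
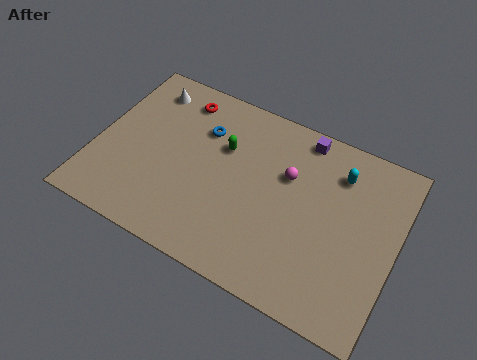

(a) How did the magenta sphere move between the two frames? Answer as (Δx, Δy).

(-1.8, -0.5)

The magenta sphere was at about (10.8, 6.5) and moved to about (9.0, 6.0).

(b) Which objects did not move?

the purple cube and the white cone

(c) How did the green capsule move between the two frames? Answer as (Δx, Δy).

(-0.1, -1.2)

From the two frames, the green capsule sits at roughly (6.0, 7.3) before and (5.9, 6.1) after.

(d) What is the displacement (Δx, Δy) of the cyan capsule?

(1.7, 0.6)

The cyan capsule started near (9.6, 6.6) and ended near (11.3, 7.2).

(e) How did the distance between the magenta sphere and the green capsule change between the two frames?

-1.8

Before: roughly 4.9 units apart; after: 3.1. That's 1.8 units closer together.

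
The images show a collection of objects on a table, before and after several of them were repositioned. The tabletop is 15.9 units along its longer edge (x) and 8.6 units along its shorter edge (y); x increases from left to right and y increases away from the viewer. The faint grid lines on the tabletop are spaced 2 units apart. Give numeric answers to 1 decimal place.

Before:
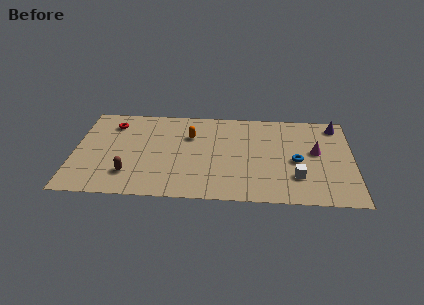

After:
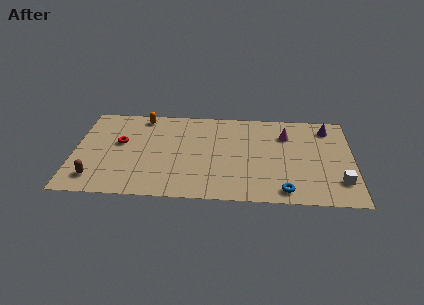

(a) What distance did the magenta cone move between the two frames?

2.3

From (13.8, 4.8) to (12.1, 6.3), the magenta cone covered √(1.7² + 1.5²) ≈ 2.3 units.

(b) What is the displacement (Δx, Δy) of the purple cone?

(-0.5, -0.3)

The purple cone was at about (15.0, 7.4) and moved to about (14.5, 7.1).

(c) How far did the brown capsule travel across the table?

2.0

From (3.2, 2.1) to (1.3, 1.6), the brown capsule covered √(1.9² + 0.5²) ≈ 2.0 units.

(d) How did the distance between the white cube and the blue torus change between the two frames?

+1.8

They were about 1.5 units apart before and 3.3 after — 1.8 units further apart.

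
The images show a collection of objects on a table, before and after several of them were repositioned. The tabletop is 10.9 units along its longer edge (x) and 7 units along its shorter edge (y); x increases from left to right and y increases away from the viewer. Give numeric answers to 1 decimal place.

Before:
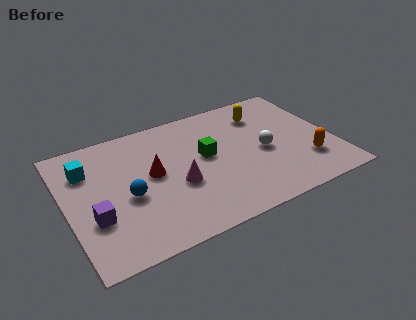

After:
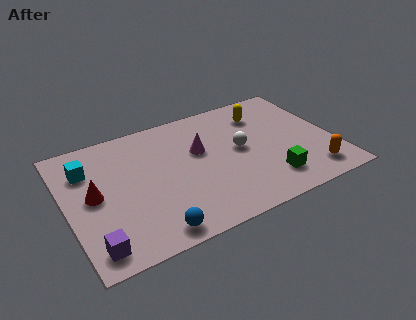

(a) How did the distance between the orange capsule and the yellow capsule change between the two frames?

+0.7

They were about 3.7 units apart before and 4.4 after — 0.7 units further apart.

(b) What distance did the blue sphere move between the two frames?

2.3

The blue sphere moved from about (2.4, 3.0) to (3.1, 0.8), a distance of √(0.7² + 2.2²) ≈ 2.3.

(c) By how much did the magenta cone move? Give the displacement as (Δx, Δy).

(1.1, 1.5)

The magenta cone was at about (4.4, 2.8) and moved to about (5.5, 4.3).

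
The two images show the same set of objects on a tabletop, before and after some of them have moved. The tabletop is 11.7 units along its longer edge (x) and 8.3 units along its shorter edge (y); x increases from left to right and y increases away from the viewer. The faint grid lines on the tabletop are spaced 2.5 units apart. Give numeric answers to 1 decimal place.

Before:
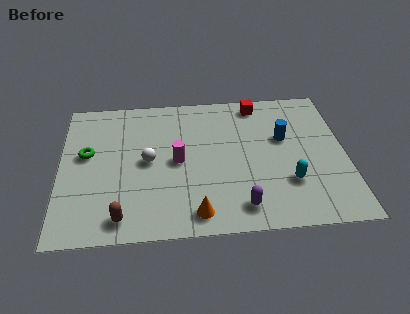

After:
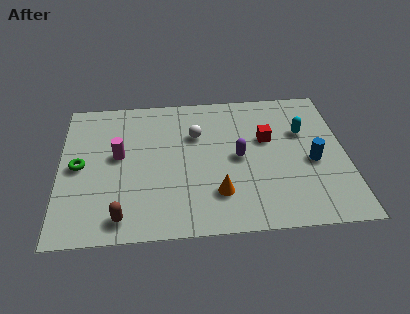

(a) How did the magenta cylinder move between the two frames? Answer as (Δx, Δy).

(-2.4, 0.5)

The magenta cylinder was at about (4.8, 4.1) and moved to about (2.4, 4.6).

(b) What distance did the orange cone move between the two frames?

1.3

From (5.5, 1.1) to (6.4, 2.1), the orange cone covered √(0.9² + 1.0²) ≈ 1.3 units.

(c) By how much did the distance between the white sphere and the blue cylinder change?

-0.6

Before: roughly 5.7 units apart; after: 5.1. That's 0.6 units closer together.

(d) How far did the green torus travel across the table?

0.8

From (1.1, 4.8) to (0.8, 4.1), the green torus covered √(0.3² + 0.7²) ≈ 0.8 units.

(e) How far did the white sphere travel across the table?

2.4

From (3.6, 4.2) to (5.6, 5.6), the white sphere covered √(2.0² + 1.4²) ≈ 2.4 units.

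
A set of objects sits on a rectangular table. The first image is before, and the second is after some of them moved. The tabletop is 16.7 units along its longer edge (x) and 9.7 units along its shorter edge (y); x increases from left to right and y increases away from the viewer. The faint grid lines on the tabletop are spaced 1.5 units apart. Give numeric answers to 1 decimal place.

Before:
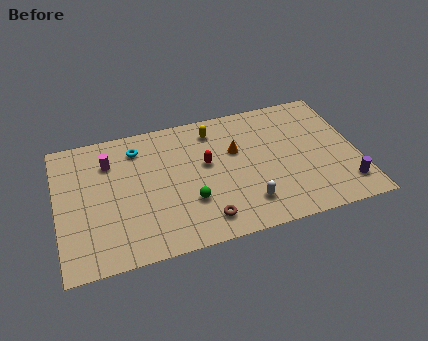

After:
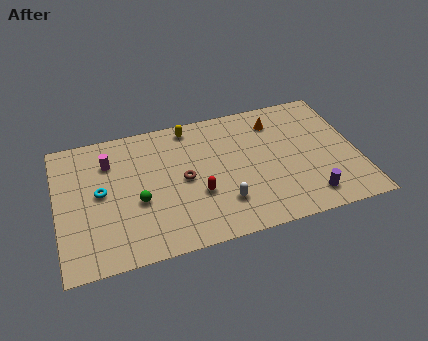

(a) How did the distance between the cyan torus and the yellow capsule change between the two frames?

+2.0

They were about 4.3 units apart before and 6.3 after — 2.0 units further apart.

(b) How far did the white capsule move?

1.4

The white capsule was near (10.3, 2.1) before and (9.0, 2.5) after, so it travelled √(1.3² + 0.4²) ≈ 1.4 units.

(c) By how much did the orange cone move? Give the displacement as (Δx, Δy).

(2.4, 1.6)

From the two frames, the orange cone sits at roughly (10.0, 6.1) before and (12.4, 7.7) after.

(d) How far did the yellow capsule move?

1.4

The yellow capsule moved from about (8.9, 8.0) to (7.6, 8.6), a distance of √(1.3² + 0.6²) ≈ 1.4.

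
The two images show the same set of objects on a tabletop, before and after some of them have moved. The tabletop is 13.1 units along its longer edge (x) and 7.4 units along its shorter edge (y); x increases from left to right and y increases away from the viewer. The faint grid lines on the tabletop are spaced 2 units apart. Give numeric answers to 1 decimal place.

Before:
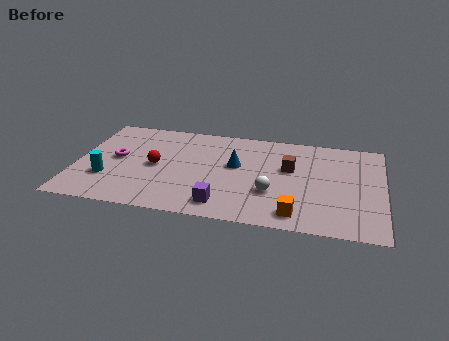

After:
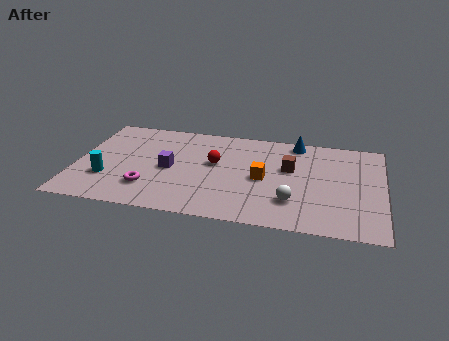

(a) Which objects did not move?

the cyan cylinder and the brown cube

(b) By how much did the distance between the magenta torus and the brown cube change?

-1.0

The distance was about 7.4 in the first image and 6.4 in the second, so they moved 1.0 units closer together.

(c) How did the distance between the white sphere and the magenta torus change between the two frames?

-0.7

Before: roughly 6.8 units apart; after: 6.1. That's 0.7 units closer together.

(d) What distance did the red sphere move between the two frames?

2.6

The red sphere moved from about (3.4, 3.6) to (5.9, 4.3), a distance of √(2.5² + 0.7²) ≈ 2.6.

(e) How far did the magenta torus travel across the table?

2.5

The magenta torus was near (1.7, 3.9) before and (3.2, 1.9) after, so it travelled √(1.5² + 2.0²) ≈ 2.5 units.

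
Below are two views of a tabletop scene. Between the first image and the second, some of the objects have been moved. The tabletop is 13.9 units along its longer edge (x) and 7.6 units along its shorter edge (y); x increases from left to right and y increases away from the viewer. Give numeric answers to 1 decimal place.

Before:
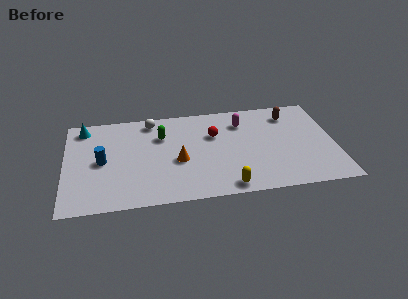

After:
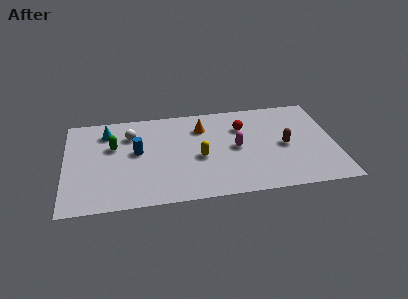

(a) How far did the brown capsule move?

2.5

The brown capsule was near (11.7, 6.1) before and (11.3, 3.6) after, so it travelled √(0.4² + 2.5²) ≈ 2.5 units.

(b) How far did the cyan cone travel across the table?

1.3

The cyan cone was near (1.0, 6.5) before and (2.2, 6.0) after, so it travelled √(1.2² + 0.5²) ≈ 1.3 units.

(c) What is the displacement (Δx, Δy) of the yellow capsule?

(-1.3, 2.5)

The yellow capsule started near (8.2, 0.8) and ended near (6.9, 3.3).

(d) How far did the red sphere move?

1.6

The red sphere moved from about (7.7, 5.0) to (9.2, 5.4), a distance of √(1.5² + 0.4²) ≈ 1.6.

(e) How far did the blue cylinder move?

1.9

The blue cylinder moved from about (1.9, 3.7) to (3.7, 4.2), a distance of √(1.8² + 0.5²) ≈ 1.9.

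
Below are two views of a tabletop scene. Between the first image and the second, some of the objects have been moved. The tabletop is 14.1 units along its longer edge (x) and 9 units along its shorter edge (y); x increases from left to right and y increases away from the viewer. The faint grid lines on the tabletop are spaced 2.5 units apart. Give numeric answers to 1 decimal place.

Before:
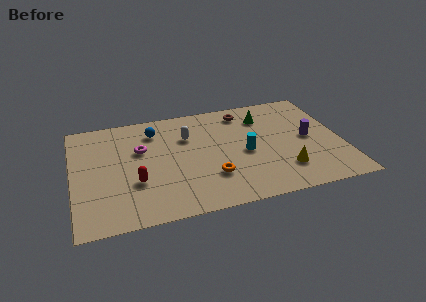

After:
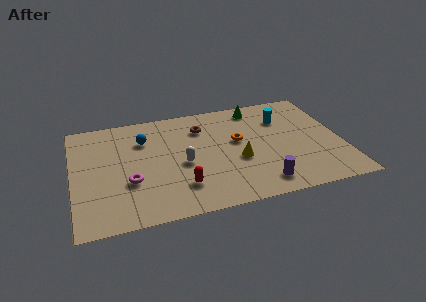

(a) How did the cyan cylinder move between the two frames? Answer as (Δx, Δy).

(2.2, 2.4)

The cyan cylinder started near (9.0, 4.1) and ended near (11.2, 6.5).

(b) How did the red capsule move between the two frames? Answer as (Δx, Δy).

(2.3, -0.9)

The red capsule was at about (3.2, 3.1) and moved to about (5.5, 2.2).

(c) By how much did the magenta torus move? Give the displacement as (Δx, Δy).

(-0.7, -2.5)

From the two frames, the magenta torus sits at roughly (3.6, 5.7) before and (2.9, 3.2) after.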